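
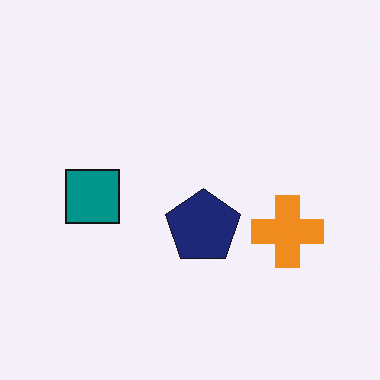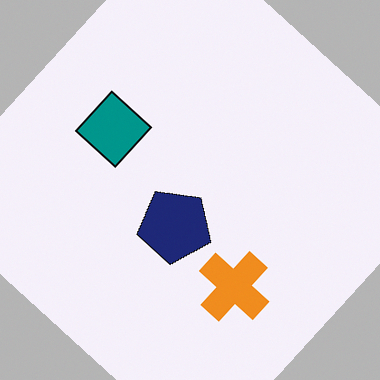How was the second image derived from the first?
The second image is the first rotated clockwise by a large amount — several tens of degrees.

Every shape is tilted by the same angle and the image corners show triangular fill wedges — a whole-image rotation by a non-right angle.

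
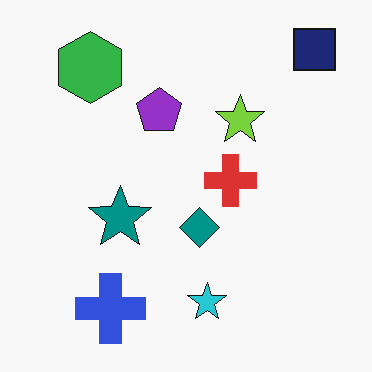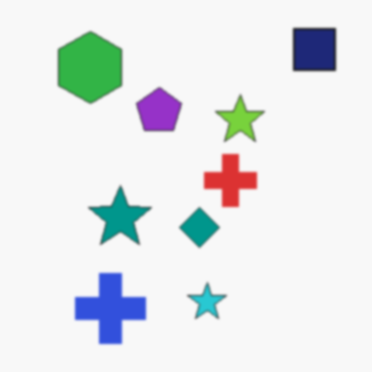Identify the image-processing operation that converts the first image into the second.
The transformation is: slightly softened.

Shape edges and outlines are uniformly softened across the whole image.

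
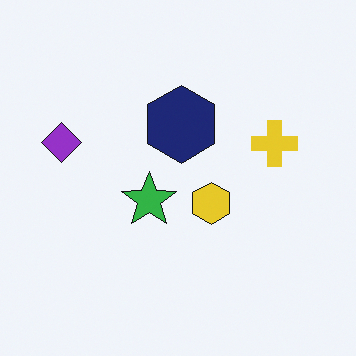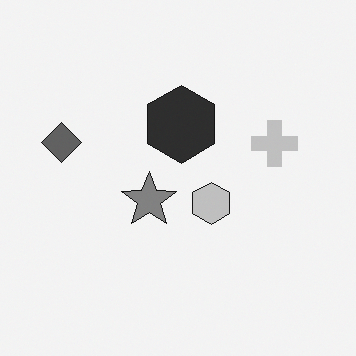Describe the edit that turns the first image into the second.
This is the original image converted to grayscale.

All color is removed — every shape is now a shade of grey.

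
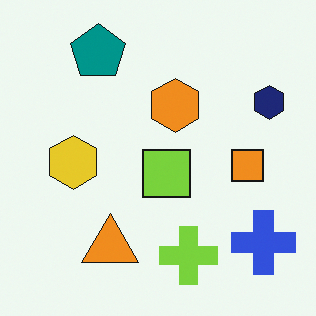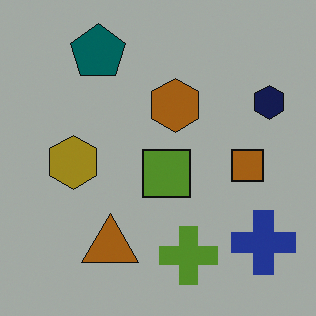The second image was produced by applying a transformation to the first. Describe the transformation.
This is the original image noticeably darkened.

Every pixel — background and shapes alike — is uniformly darkened.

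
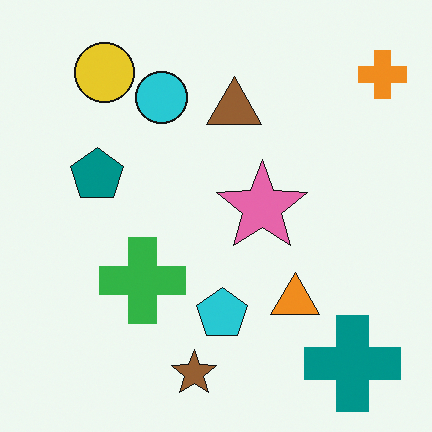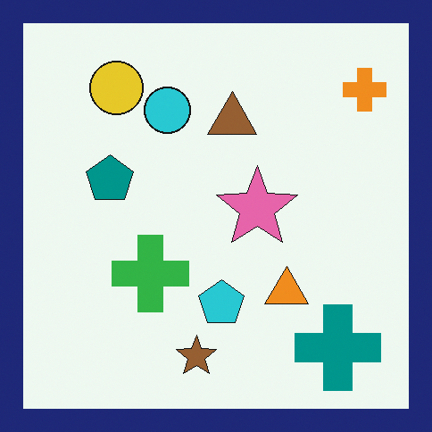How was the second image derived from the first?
It was framed with a navy border.

A solid navy frame runs around the edge of the second image, with the content slightly shrunk inside it.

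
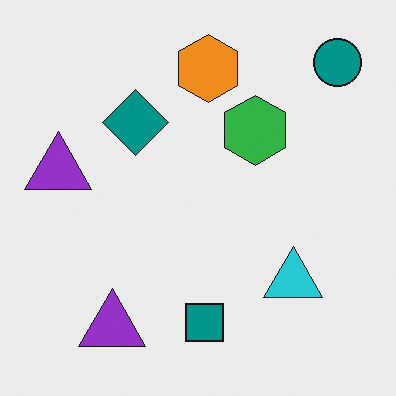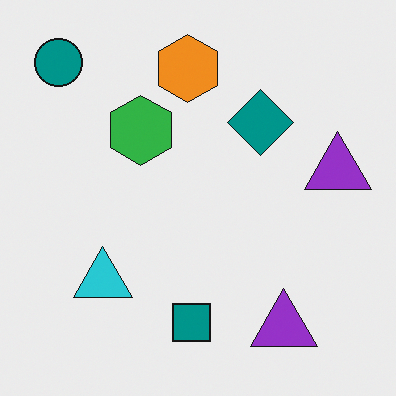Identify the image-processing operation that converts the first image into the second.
The second image is the first flipped horizontally (left ↔ right).

The teal circle is in the top-right of the first image and the top-left of the second — shapes on opposite sides of the vertical midline have swapped in a mirror flip.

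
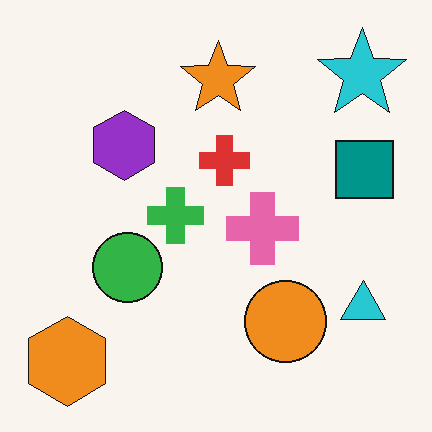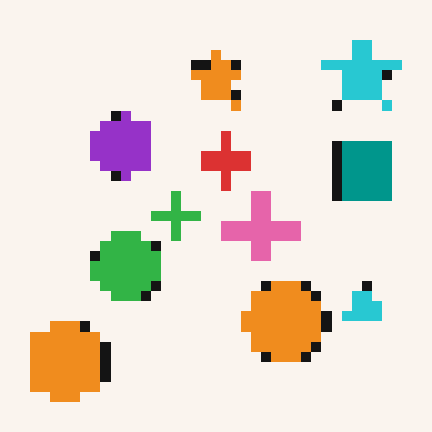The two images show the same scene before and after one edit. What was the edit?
This is the original image coarsely pixelated.

Shapes are reduced to large square blocks; fine edges and outlines are lost — a downscale-then-upscale (mosaic) effect.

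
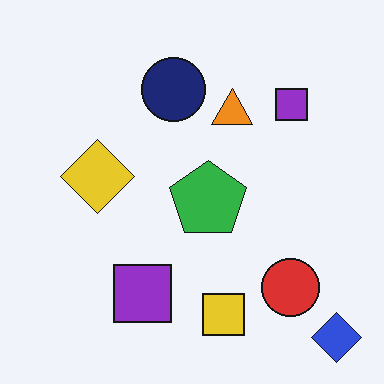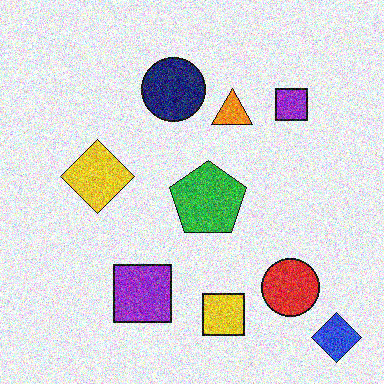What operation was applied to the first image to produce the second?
This is the original image degraded with strong gaussian noise.

Random speckle covers the whole image, including the flat background.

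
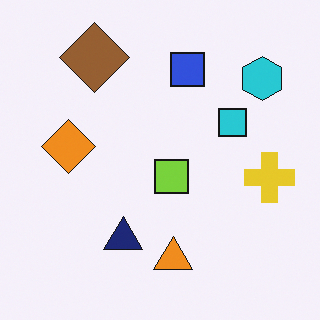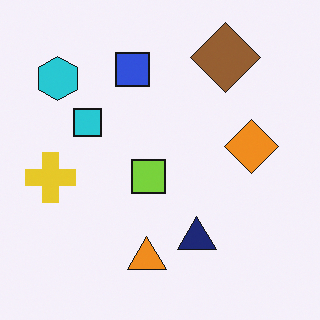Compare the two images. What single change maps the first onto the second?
The transformation is: flipped horizontally (left ↔ right).

The yellow cross is in the right of the first image and the left of the second — shapes on opposite sides of the vertical midline have swapped in a mirror flip.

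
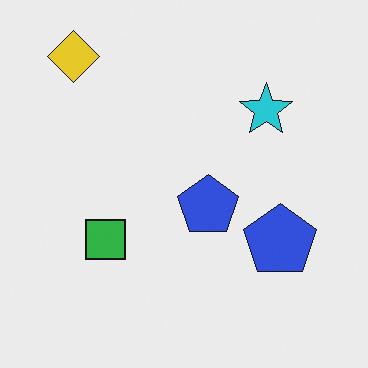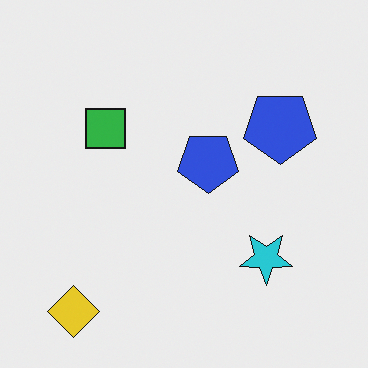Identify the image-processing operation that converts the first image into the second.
The transformation is: flipped vertically (top ↔ bottom).

The yellow diamond is in the top-left of the first image and the bottom-left of the second — shapes on opposite sides of the horizontal midline have swapped in a mirror flip.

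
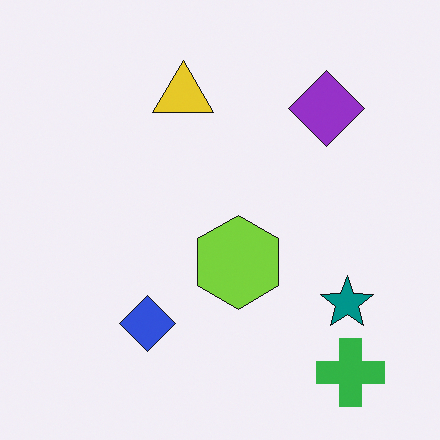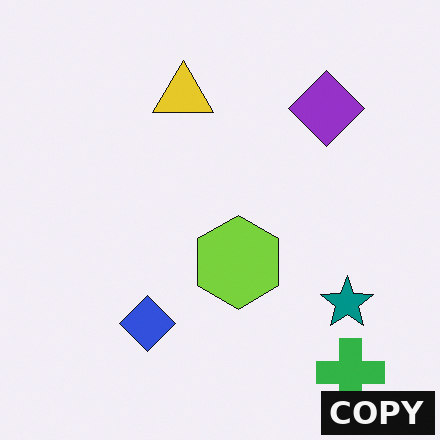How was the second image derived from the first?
The second image is the first watermarked with the text "COPY" in the lower-right corner.

A dark label reading "COPY" appears in the lower-right corner.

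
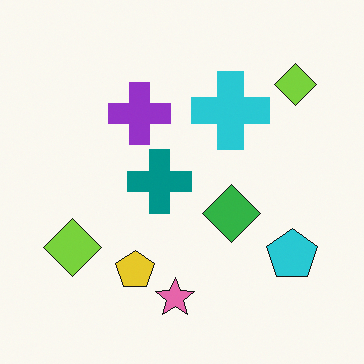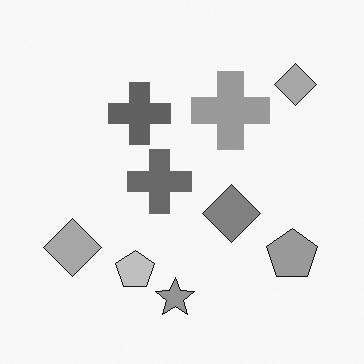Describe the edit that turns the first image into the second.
The image was converted to grayscale.

All color is removed — every shape is now a shade of grey.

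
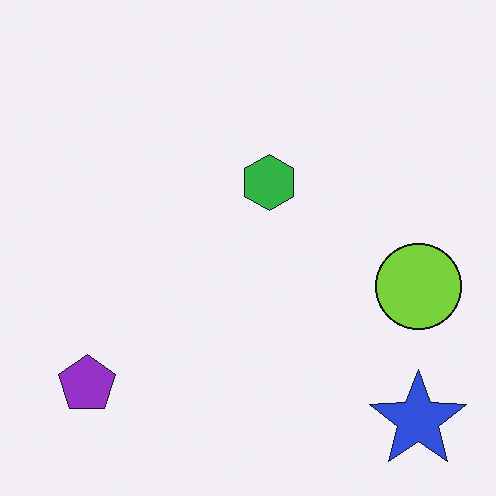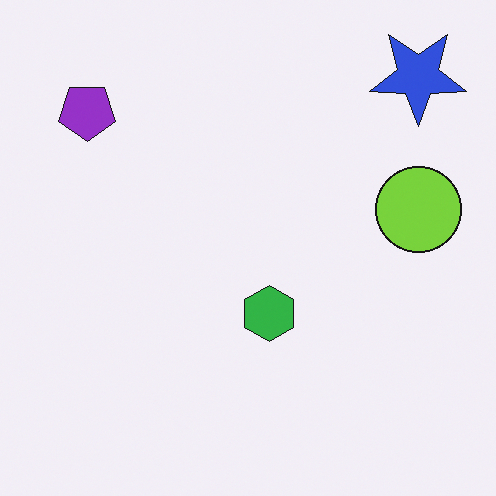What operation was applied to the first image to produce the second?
The image was flipped vertically (top ↔ bottom).

The blue star is in the bottom-right of the first image and the top-right of the second — shapes on opposite sides of the horizontal midline have swapped in a mirror flip.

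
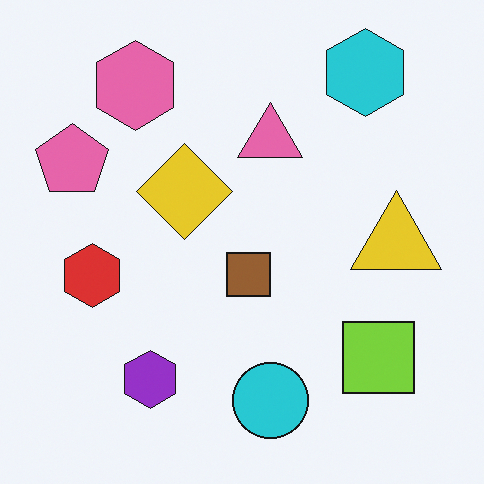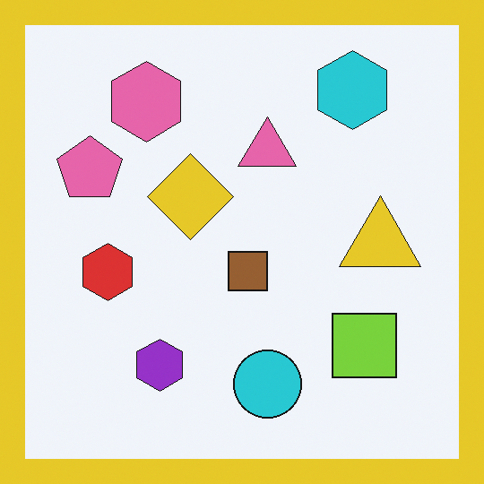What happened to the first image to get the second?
It was framed with a yellow border.

A solid yellow frame runs around the edge of the second image, with the content slightly shrunk inside it.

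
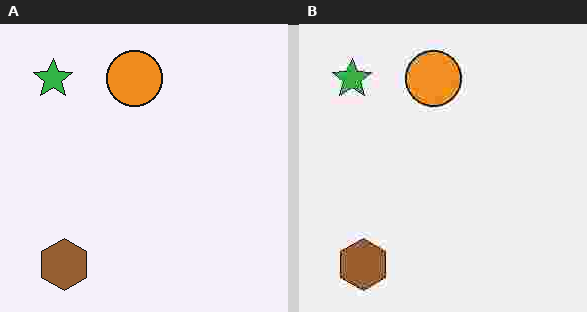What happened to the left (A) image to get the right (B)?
This is the original image heavily JPEG-compressed with obvious blocking artifacts.

Blocky 8×8 compression artifacts appear around shape edges and the flat background shows ringing — characteristic JPEG degradation.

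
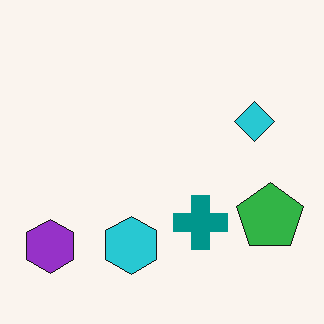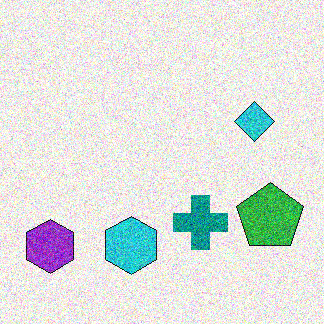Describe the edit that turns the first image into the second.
The image was degraded with strong gaussian noise.

Random speckle covers the whole image, including the flat background.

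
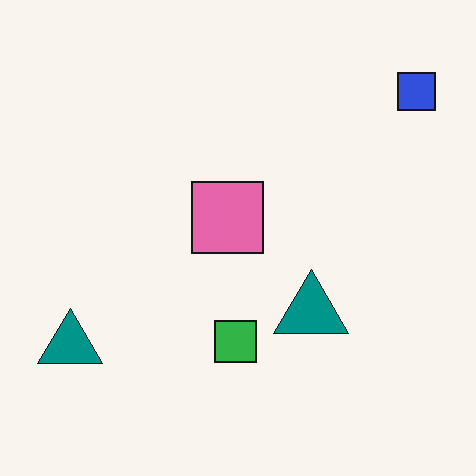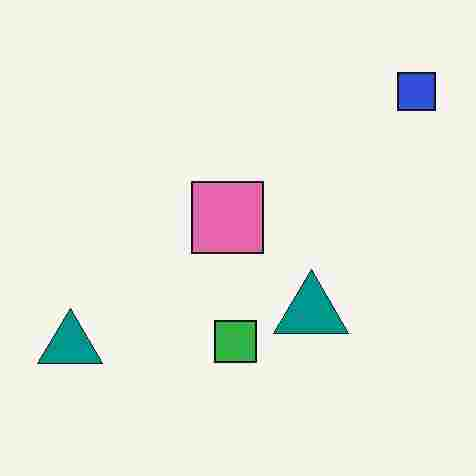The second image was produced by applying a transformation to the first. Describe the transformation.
The second image is the first heavily JPEG-compressed with obvious blocking artifacts.

Blocky 8×8 compression artifacts appear around shape edges and the flat background shows ringing — characteristic JPEG degradation.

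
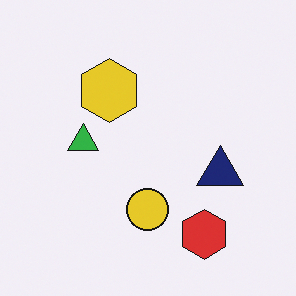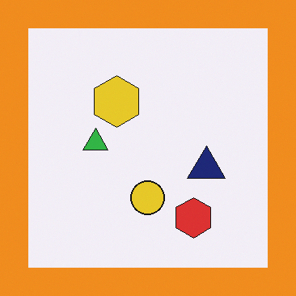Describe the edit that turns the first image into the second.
It was framed with a orange border.

A solid orange frame runs around the edge of the second image, with the content slightly shrunk inside it.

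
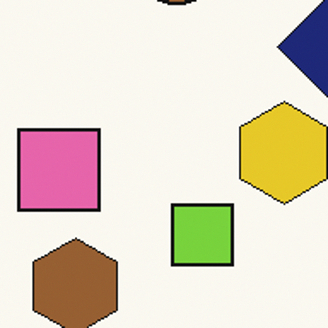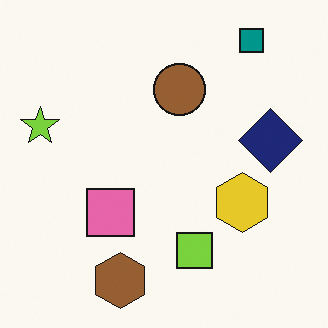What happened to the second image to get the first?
The transformation is: cropped to a noticeably smaller region and rescaled.

The visible shapes are larger and the field of view is narrower; shapes near the original edges may be partly or wholly outside the frame — a crop-and-rescale.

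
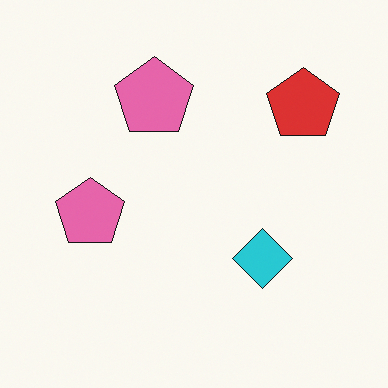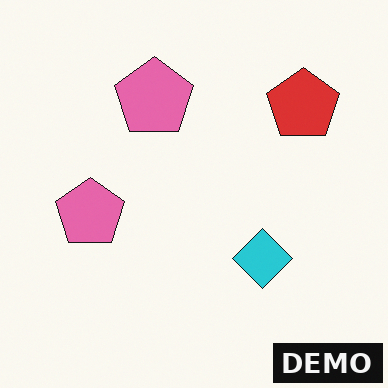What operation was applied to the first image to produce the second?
This is the original image watermarked with the text "DEMO" in the lower-right corner.

A dark label reading "DEMO" appears in the lower-right corner.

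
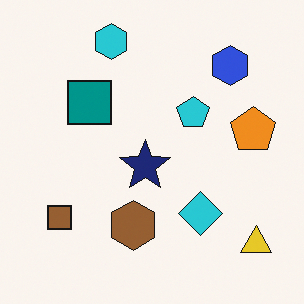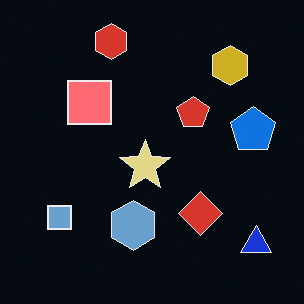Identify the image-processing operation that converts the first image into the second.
This is the original image color-inverted (negative).

The light background has become dark and every shape's color is its complement — a photographic negative.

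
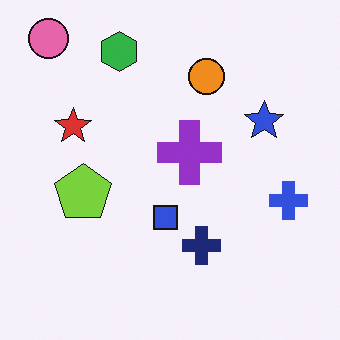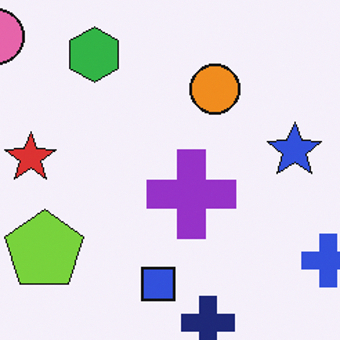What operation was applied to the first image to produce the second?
The second image is the first cropped to a modestly smaller region and rescaled.

The visible shapes are larger and the field of view is narrower; shapes near the original edges may be partly or wholly outside the frame — a crop-and-rescale.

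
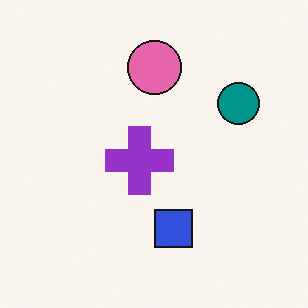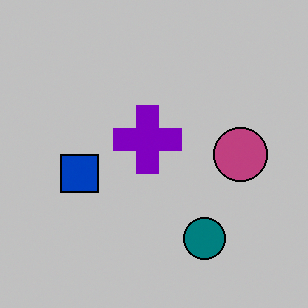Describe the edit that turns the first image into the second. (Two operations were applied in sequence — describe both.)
It was rotated 90° clockwise, then heavily posterized to just a handful of flat colors.

The teal circle sits in the right of the first image and the bottom of the second — consistent with a whole-image 90° clockwise rotation. Each flat color has snapped to a coarser quantized level — most visibly, the near-white background has dropped to a flat grey.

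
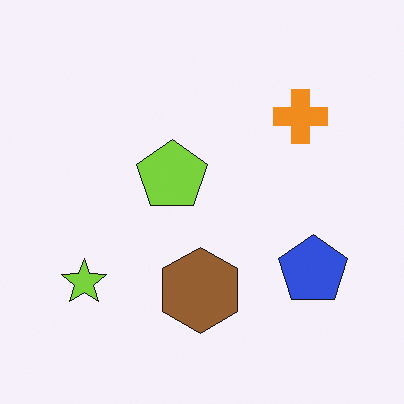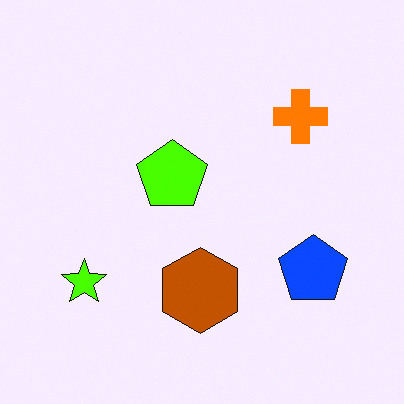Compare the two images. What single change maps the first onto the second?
The transformation is: made much more vivid (saturation change).

All colors are more vivid — a global saturation change.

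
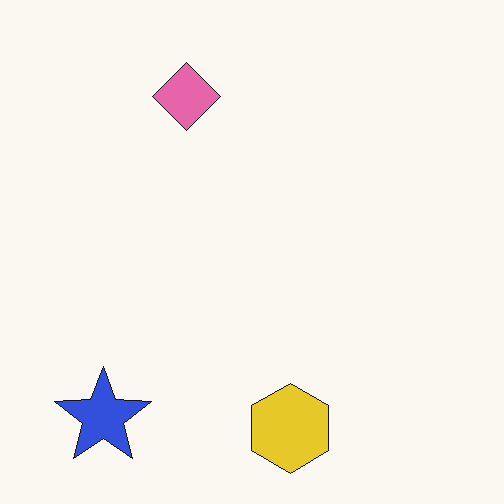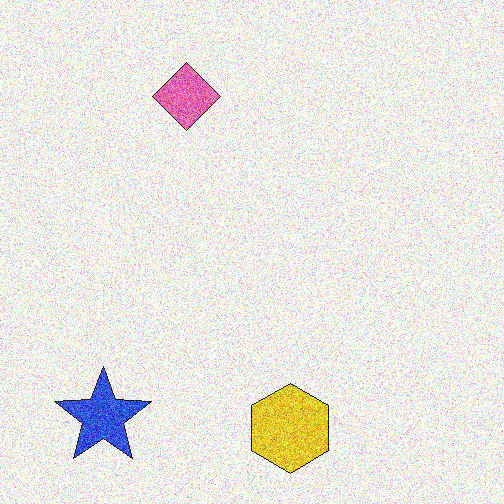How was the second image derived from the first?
This is the original image degraded with strong gaussian noise.

Random speckle covers the whole image, including the flat background.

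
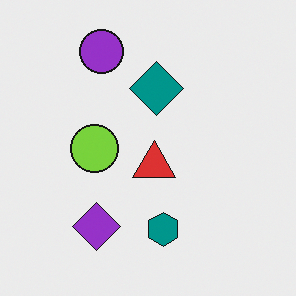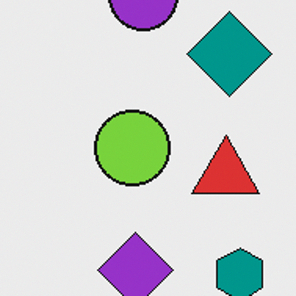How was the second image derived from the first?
Cropped slightly and scaled back up.

The visible shapes are larger and the field of view is narrower; shapes near the original edges may be partly or wholly outside the frame — a crop-and-rescale.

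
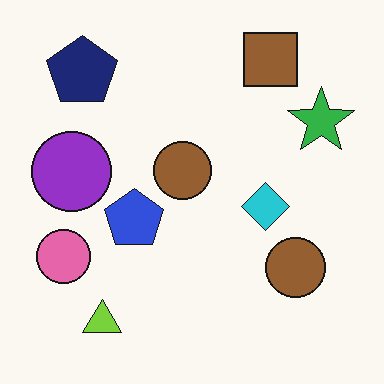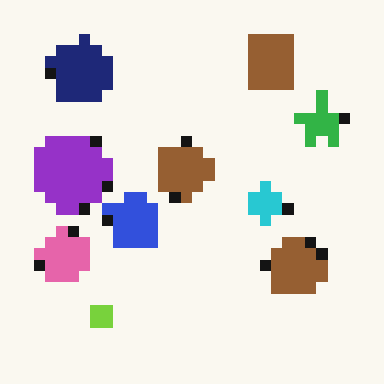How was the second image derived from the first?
Heavily pixelated into large blocks.

Shapes are reduced to large square blocks; fine edges and outlines are lost — a downscale-then-upscale (mosaic) effect.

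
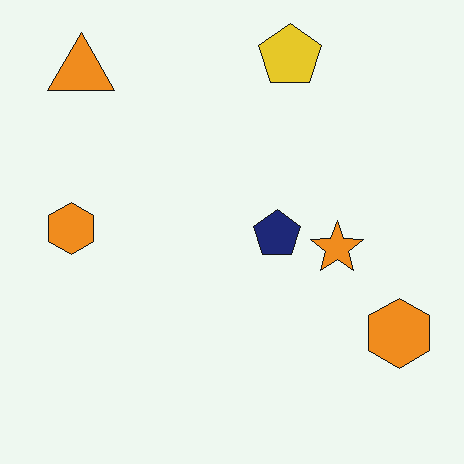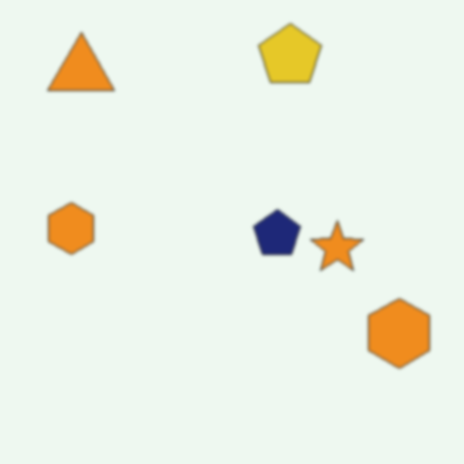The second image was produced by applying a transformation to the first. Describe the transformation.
The transformation is: lightly blurred.

Shape edges and outlines are uniformly softened across the whole image.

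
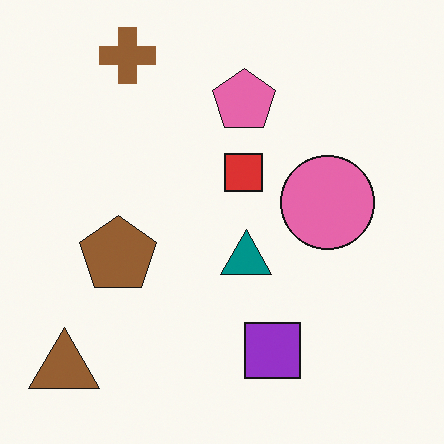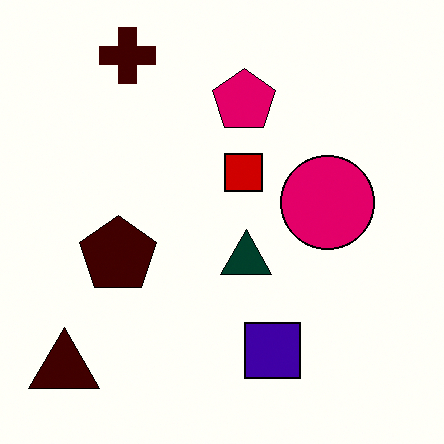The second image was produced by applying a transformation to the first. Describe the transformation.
It was given much higher contrast.

Tones are pushed away from mid-grey across the whole image — a global contrast change.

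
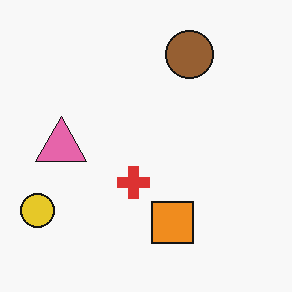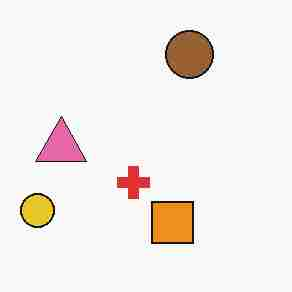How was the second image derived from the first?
It was heavily JPEG-compressed with obvious blocking artifacts.

Blocky 8×8 compression artifacts appear around shape edges and the flat background shows ringing — characteristic JPEG degradation.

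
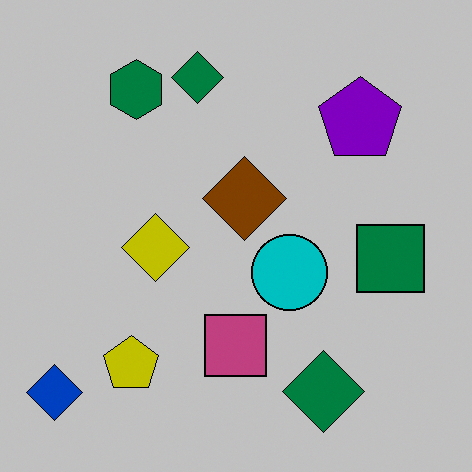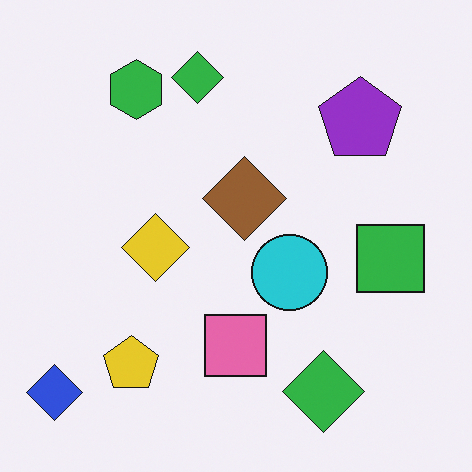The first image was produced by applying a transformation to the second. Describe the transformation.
The first image is the second aggressively posterized.

Each flat color has snapped to a coarser quantized level — most visibly, the near-white background has dropped to a flat grey.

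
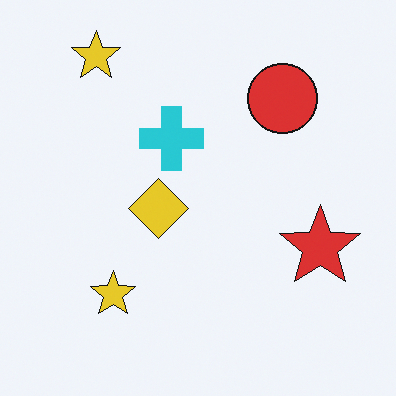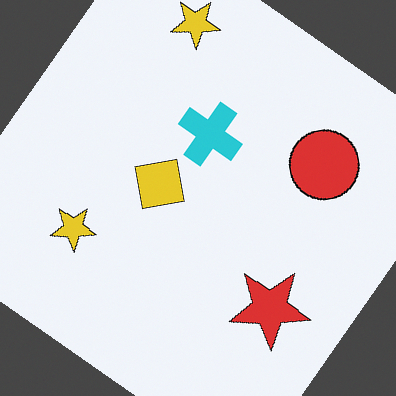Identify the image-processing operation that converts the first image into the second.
It was rotated clockwise by a large amount — several tens of degrees.

Every shape is tilted by the same angle and the image corners show triangular fill wedges — a whole-image rotation by a non-right angle.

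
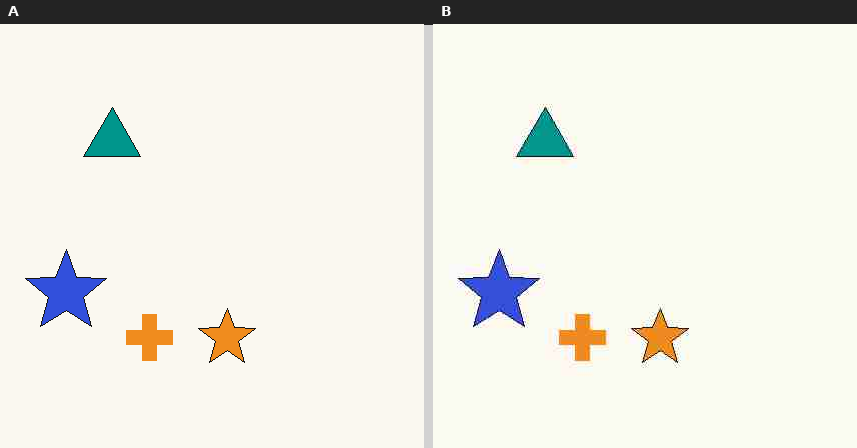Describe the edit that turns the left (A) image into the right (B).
It was degraded with heavy JPEG compression.

Blocky 8×8 compression artifacts appear around shape edges and the flat background shows ringing — characteristic JPEG degradation.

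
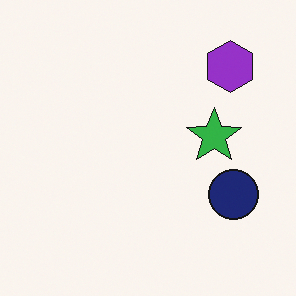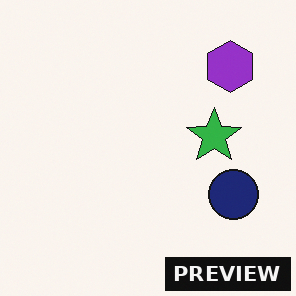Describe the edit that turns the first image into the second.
This is the original image watermarked with the text "PREVIEW" in the lower-right corner.

A dark label reading "PREVIEW" appears in the lower-right corner.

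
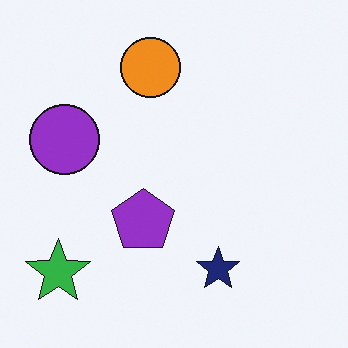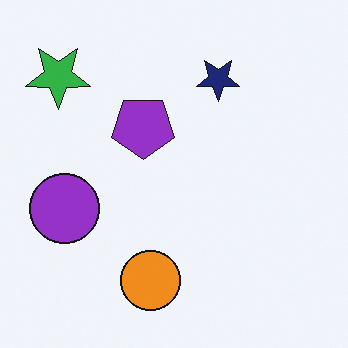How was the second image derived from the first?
The second image is the first flipped vertically (top ↔ bottom).

The orange circle is in the top of the first image and the bottom of the second — shapes on opposite sides of the horizontal midline have swapped in a mirror flip.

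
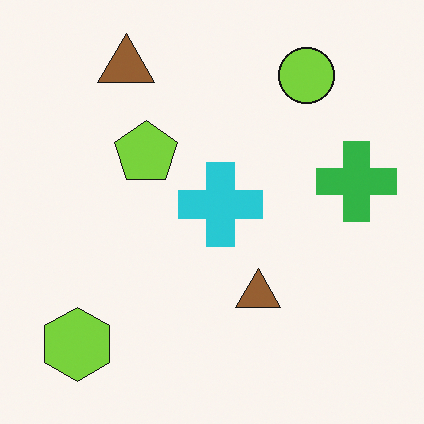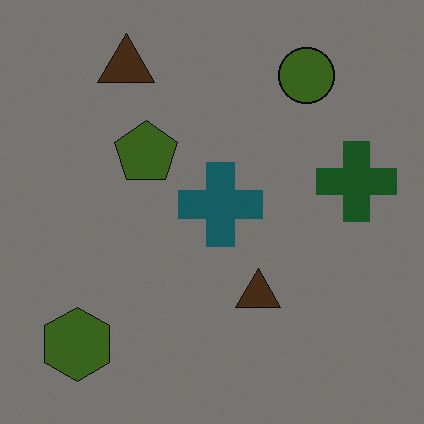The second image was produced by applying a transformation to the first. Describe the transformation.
This is the original image substantially darkened.

Every pixel — background and shapes alike — is uniformly darkened.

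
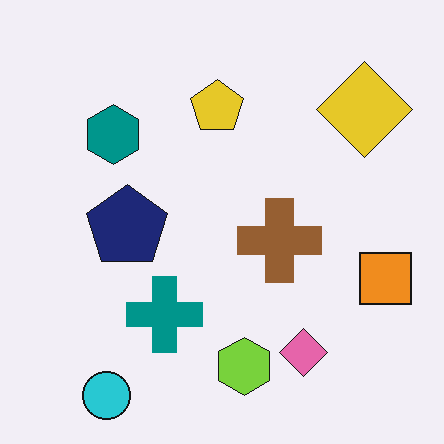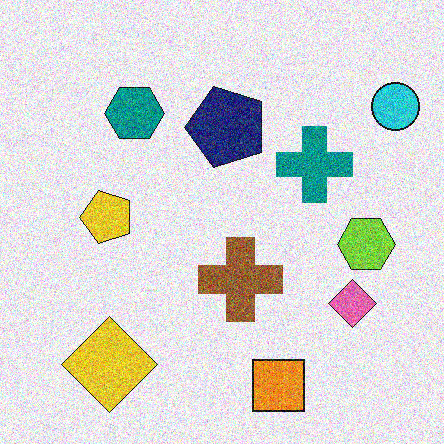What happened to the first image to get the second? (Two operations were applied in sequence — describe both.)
The second image is the first transposed (reflected across the top-left ↔ bottom-right diagonal), then degraded with a thick layer of grain.

Shapes have swapped their row and column positions — what was in the top-right is now in the bottom-left — a diagonal reflection. Random speckle covers the whole image, including the flat background.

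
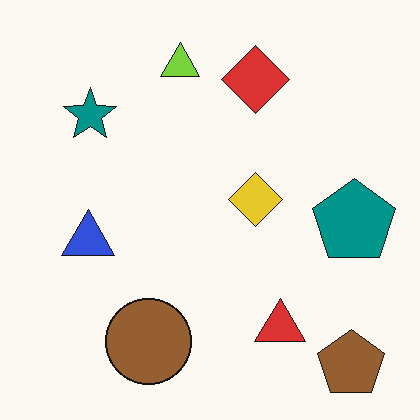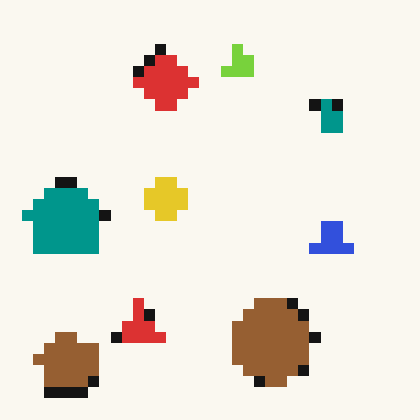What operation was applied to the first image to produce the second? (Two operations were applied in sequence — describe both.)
This is the original image flipped horizontally (left ↔ right), then coarsely pixelated.

The teal pentagon is in the right of the first image and the left of the second — shapes on opposite sides of the vertical midline have swapped in a mirror flip. Shapes are reduced to large square blocks; fine edges and outlines are lost — a downscale-then-upscale (mosaic) effect.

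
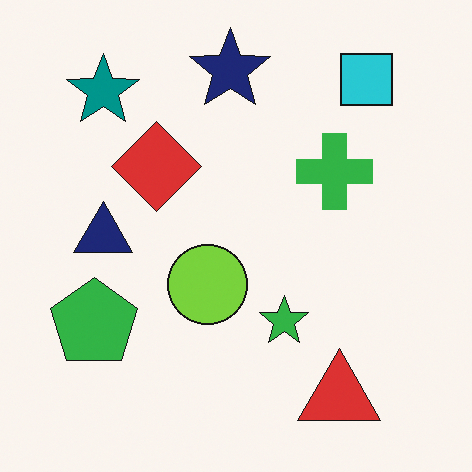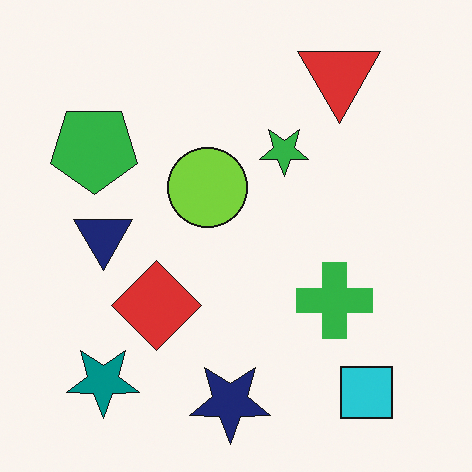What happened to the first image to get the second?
The second image is the first flipped vertically (top ↔ bottom).

The navy star is in the top of the first image and the bottom of the second — shapes on opposite sides of the horizontal midline have swapped in a mirror flip.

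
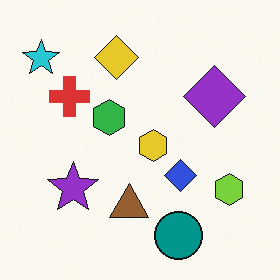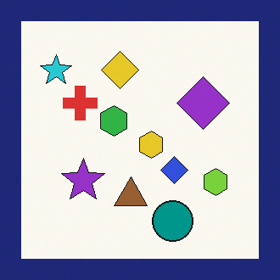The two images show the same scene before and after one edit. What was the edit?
It was framed with a navy border.

A solid navy frame runs around the edge of the second image, with the content slightly shrunk inside it.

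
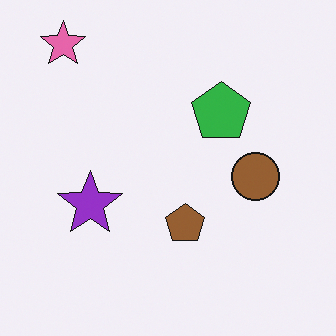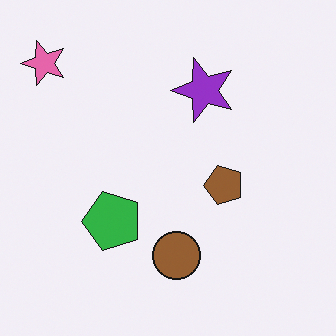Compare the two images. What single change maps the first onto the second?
The image was transposed (reflected across the top-left ↔ bottom-right diagonal).

Shapes have swapped their row and column positions — what was in the top-right is now in the bottom-left — a diagonal reflection.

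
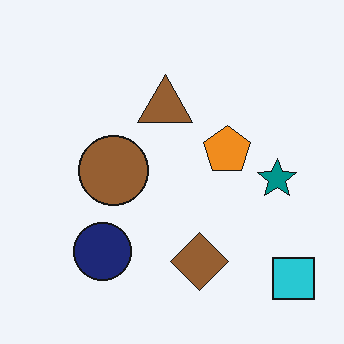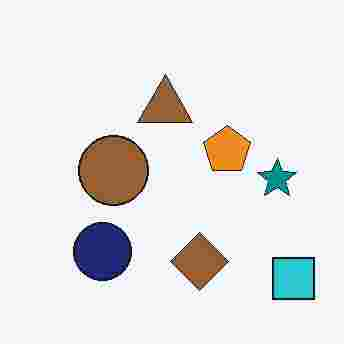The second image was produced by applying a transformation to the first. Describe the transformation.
This is the original image heavily JPEG-compressed with obvious blocking artifacts.

Blocky 8×8 compression artifacts appear around shape edges and the flat background shows ringing — characteristic JPEG degradation.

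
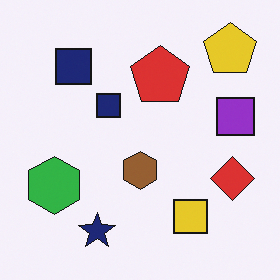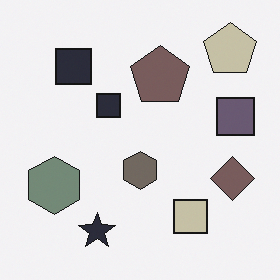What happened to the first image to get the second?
The transformation is: made much more muted (saturation change).

All colors are more muted and greyish — a global saturation change.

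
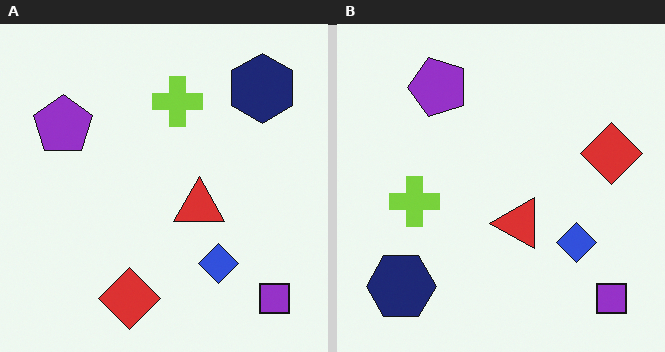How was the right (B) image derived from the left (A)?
The image was transposed (reflected across the top-left ↔ bottom-right diagonal).

Shapes have swapped their row and column positions — what was in the top-right is now in the bottom-left — a diagonal reflection.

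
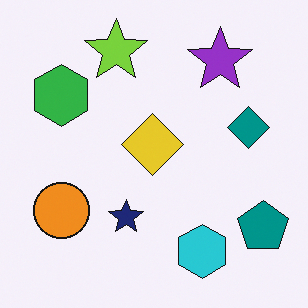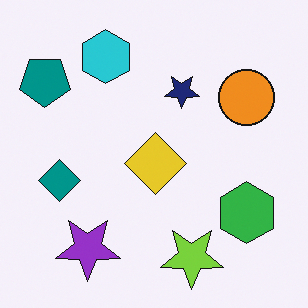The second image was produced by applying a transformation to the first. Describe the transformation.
The second image is the first rotated 180°.

The teal pentagon sits in the bottom-right of the first image and the top-left of the second — consistent with a whole-image 180° rotation.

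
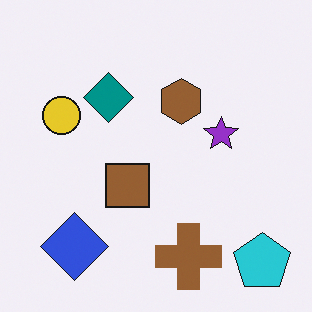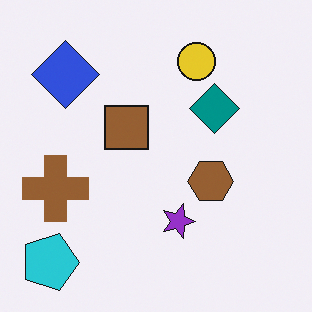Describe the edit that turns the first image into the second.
The transformation is: rotated 90° clockwise.

The cyan pentagon sits in the bottom-right of the first image and the bottom-left of the second — consistent with a whole-image 90° clockwise rotation.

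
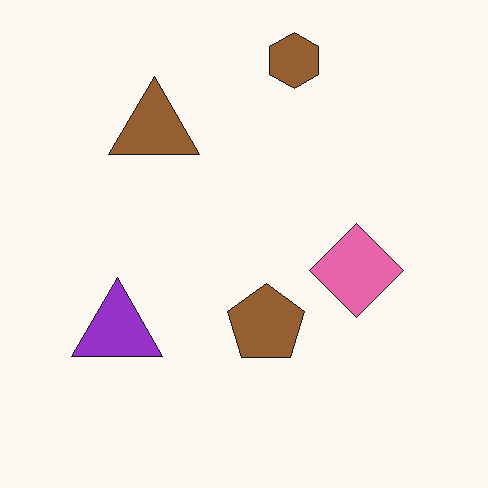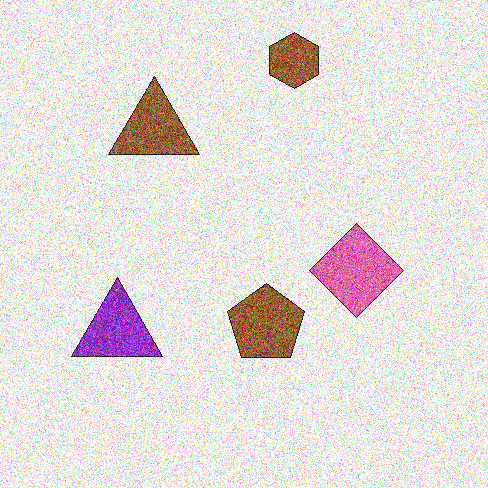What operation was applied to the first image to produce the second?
This is the original image degraded with a thick layer of grain.

Random speckle covers the whole image, including the flat background.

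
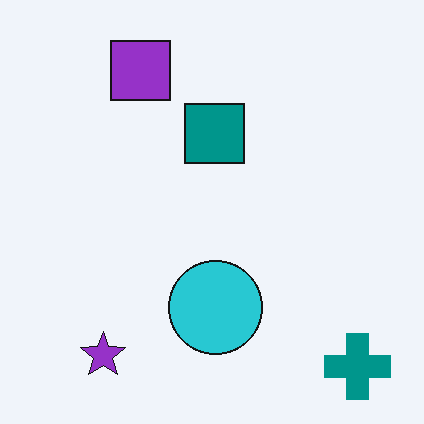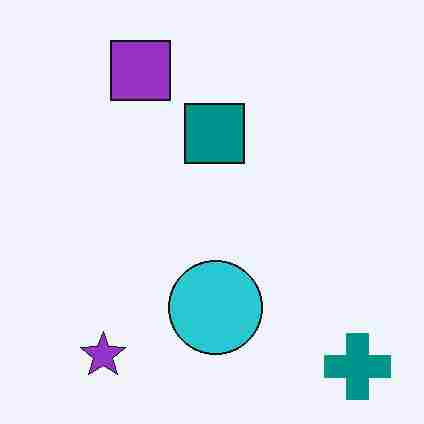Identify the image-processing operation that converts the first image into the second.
Heavily JPEG-compressed with obvious blocking artifacts.

Blocky 8×8 compression artifacts appear around shape edges and the flat background shows ringing — characteristic JPEG degradation.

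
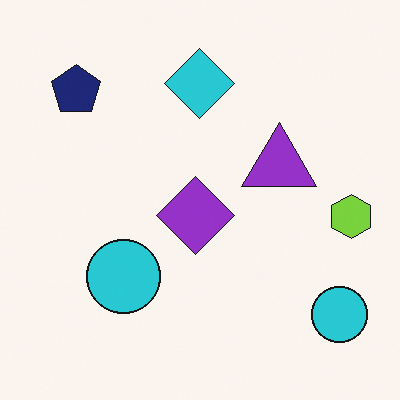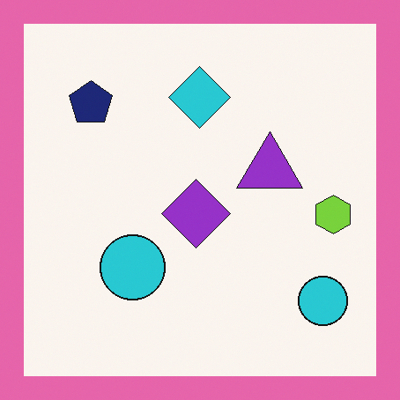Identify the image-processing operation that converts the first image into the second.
It was framed with a pink border.

A solid pink frame runs around the edge of the second image, with the content slightly shrunk inside it.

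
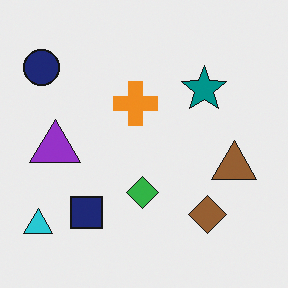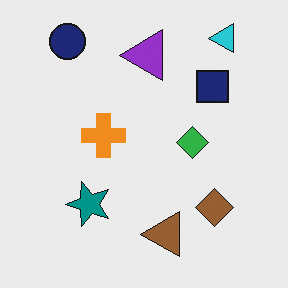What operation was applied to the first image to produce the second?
The second image is the first transposed (reflected across the top-left ↔ bottom-right diagonal).

Shapes have swapped their row and column positions — what was in the top-right is now in the bottom-left — a diagonal reflection.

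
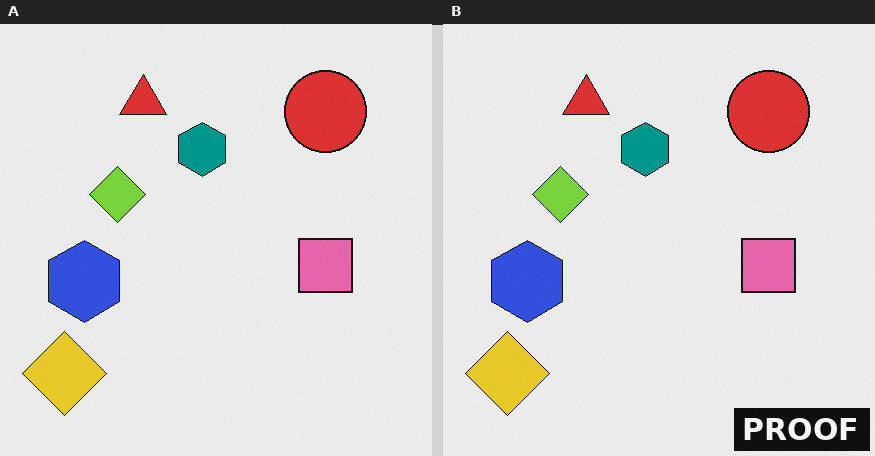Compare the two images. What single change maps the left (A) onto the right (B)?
It was watermarked with the text "PROOF" in the lower-right corner.

A dark label reading "PROOF" appears in the lower-right corner.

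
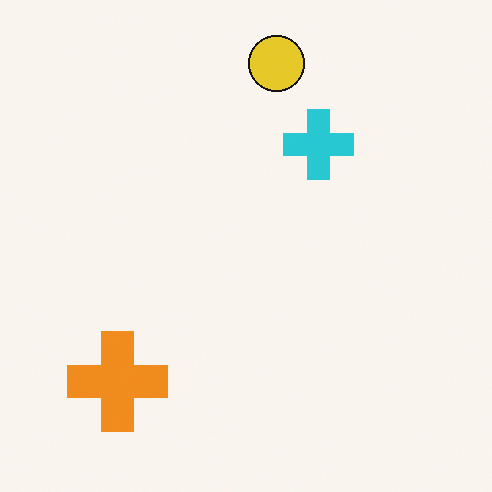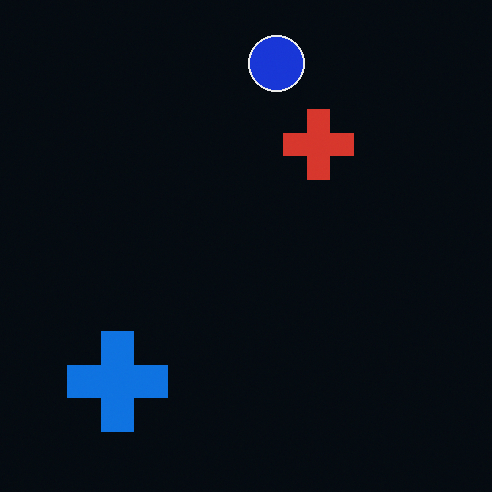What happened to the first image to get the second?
The image was color-inverted (negative).

The light background has become dark and every shape's color is its complement — a photographic negative.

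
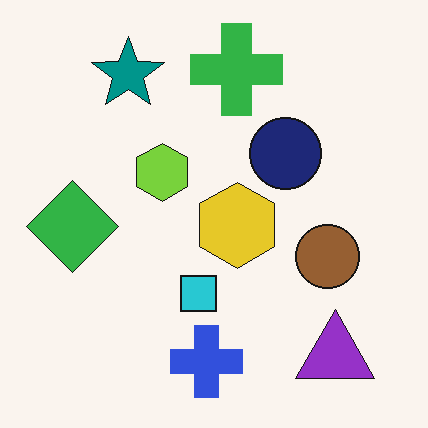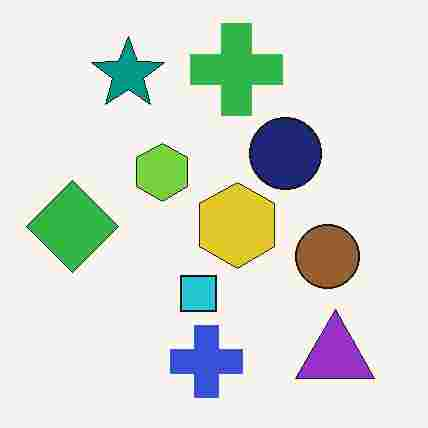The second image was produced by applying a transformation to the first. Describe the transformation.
It was heavily JPEG-compressed with obvious blocking artifacts.

Blocky 8×8 compression artifacts appear around shape edges and the flat background shows ringing — characteristic JPEG degradation.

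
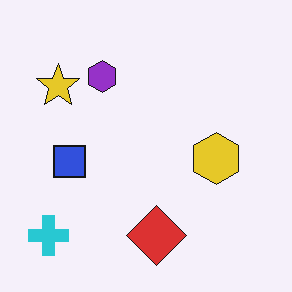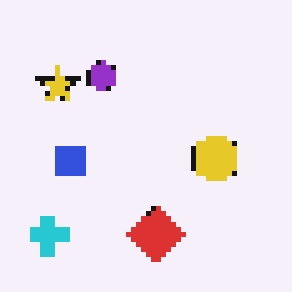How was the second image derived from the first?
The image was mildly pixelated.

Shapes are reduced to large square blocks; fine edges and outlines are lost — a downscale-then-upscale (mosaic) effect.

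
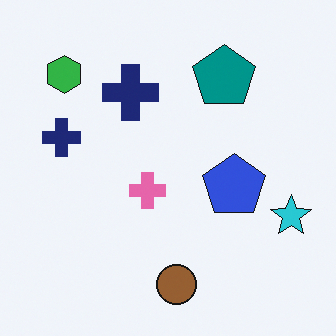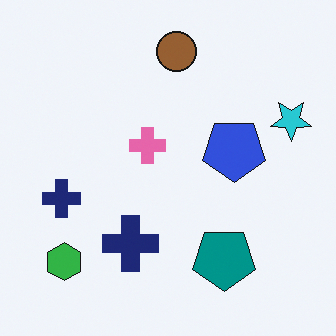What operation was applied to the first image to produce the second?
Flipped vertically (top ↔ bottom).

The brown circle is in the bottom of the first image and the top of the second — shapes on opposite sides of the horizontal midline have swapped in a mirror flip.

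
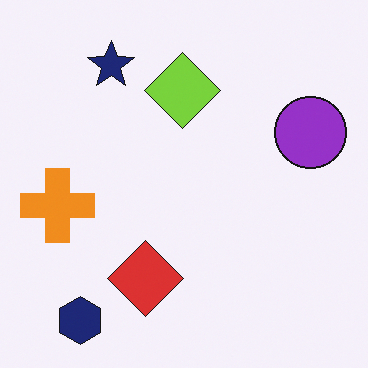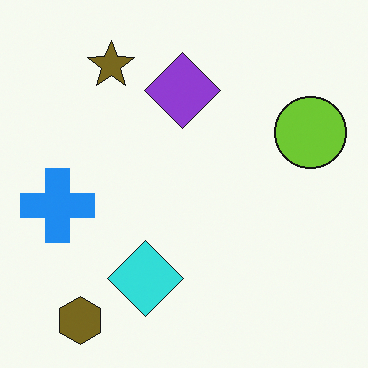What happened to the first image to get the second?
The second image is the first hue-shifted through roughly half the color wheel.

Every shape's color has rotated by the same amount around the hue wheel — a uniform hue shift.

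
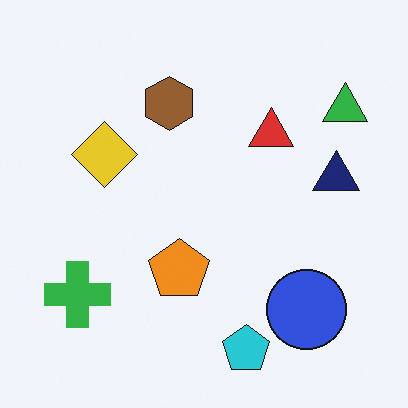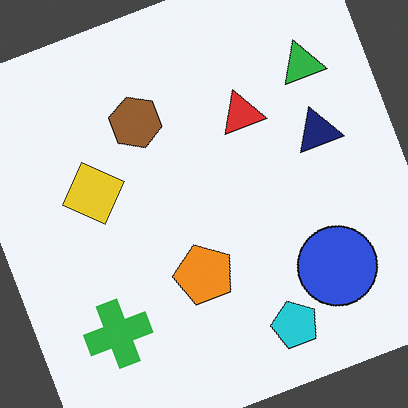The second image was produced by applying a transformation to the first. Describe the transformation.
It was rotated counter-clockwise by a clearly visible amount.

Every shape is tilted by the same angle and the image corners show triangular fill wedges — a whole-image rotation by a non-right angle.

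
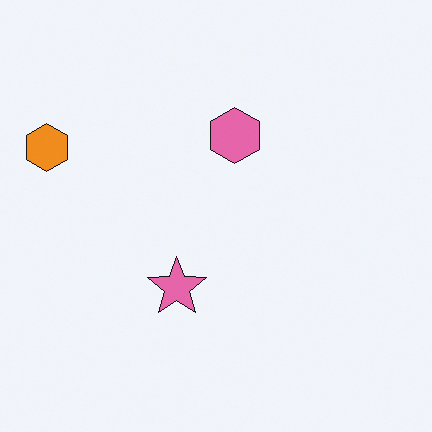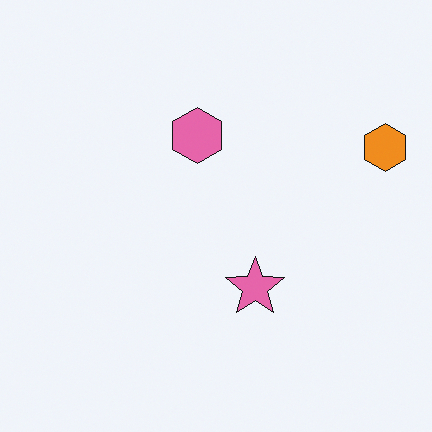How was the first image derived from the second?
The first image is the second flipped horizontally (left ↔ right).

The orange hexagon is in the right of the second image and the left of the first — shapes on opposite sides of the vertical midline have swapped in a mirror flip.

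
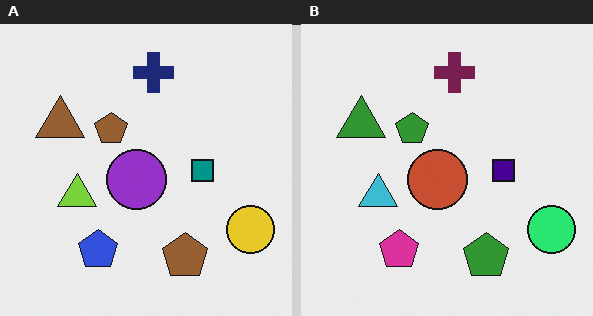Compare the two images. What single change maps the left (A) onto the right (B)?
The right (B) image is the left (A) hue-shifted by a moderate amount.

Every shape's color has rotated by the same amount around the hue wheel — a uniform hue shift.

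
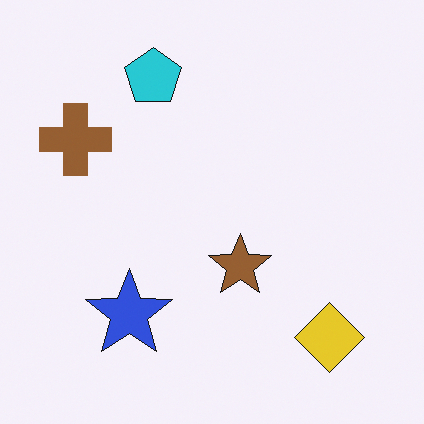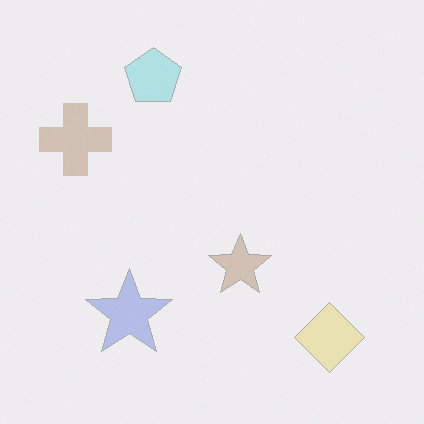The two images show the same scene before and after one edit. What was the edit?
The transformation is: given much lower contrast.

Tones are pushed toward mid-grey across the whole image — a global contrast change.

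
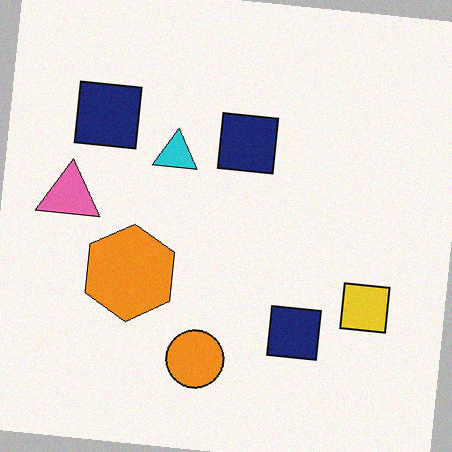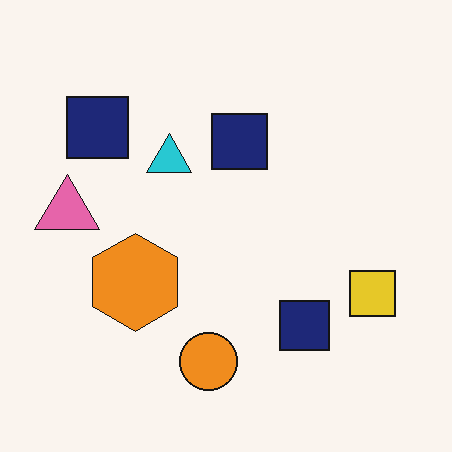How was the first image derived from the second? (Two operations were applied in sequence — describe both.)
The first image is the second rotated clockwise by a slight angle, then degraded with a light layer of grain.

Every shape is tilted by the same angle and the image corners show triangular fill wedges — a whole-image rotation by a non-right angle. Random speckle covers the whole image, including the flat background.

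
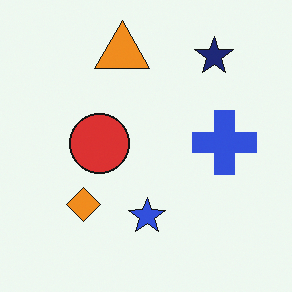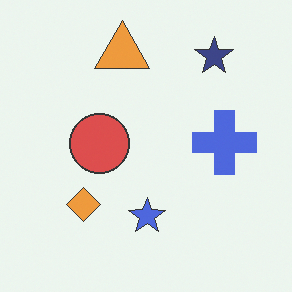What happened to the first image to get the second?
The second image is the first given slightly reduced contrast.

Tones are pushed toward mid-grey across the whole image — a global contrast change.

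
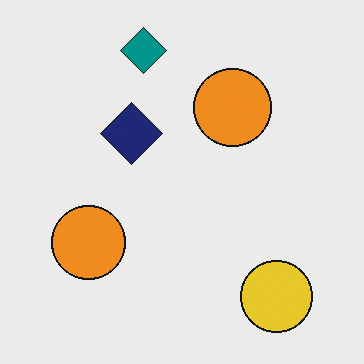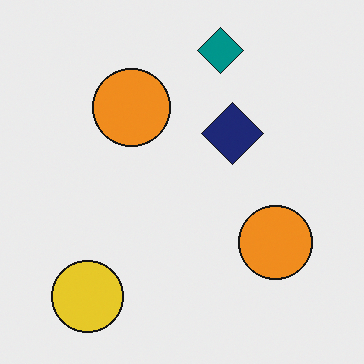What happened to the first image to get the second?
Flipped horizontally (left ↔ right).

The yellow circle is in the bottom-right of the first image and the bottom-left of the second — shapes on opposite sides of the vertical midline have swapped in a mirror flip.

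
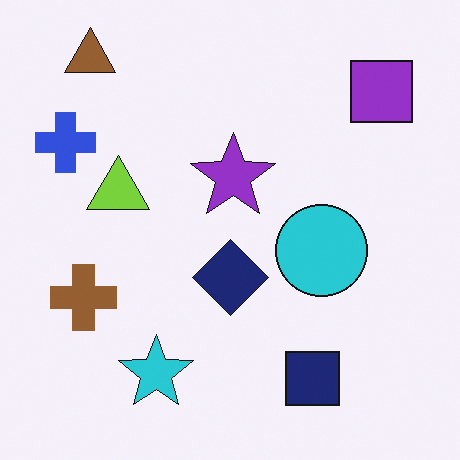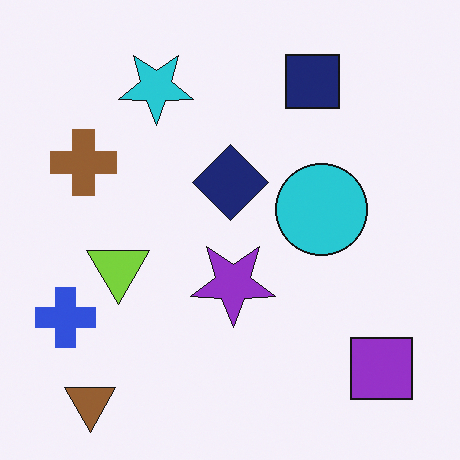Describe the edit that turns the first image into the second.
The transformation is: flipped vertically (top ↔ bottom).

The brown triangle is in the top-left of the first image and the bottom-left of the second — shapes on opposite sides of the horizontal midline have swapped in a mirror flip.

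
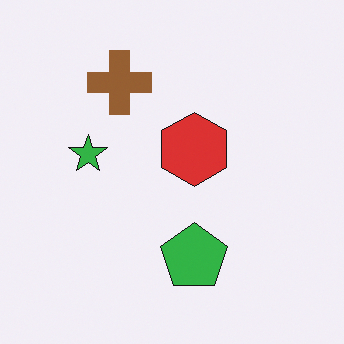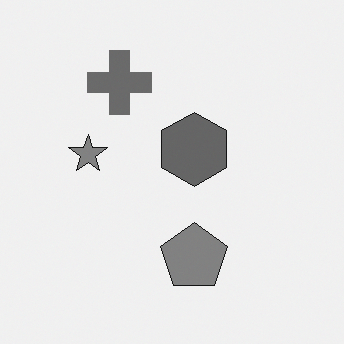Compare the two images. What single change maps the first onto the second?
Converted to grayscale.

All color is removed — every shape is now a shade of grey.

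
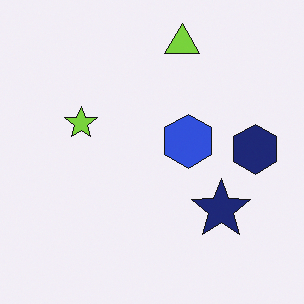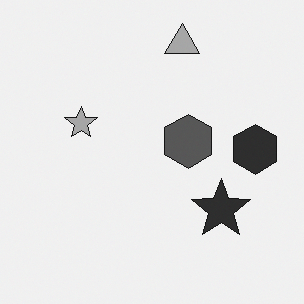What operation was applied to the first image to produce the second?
The second image is the first converted to grayscale.

All color is removed — every shape is now a shade of grey.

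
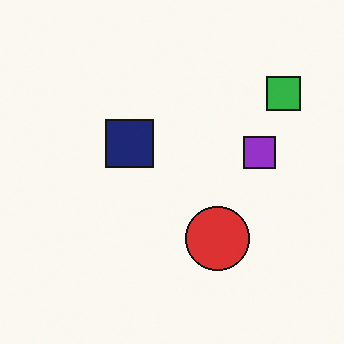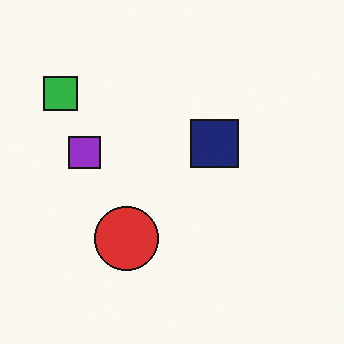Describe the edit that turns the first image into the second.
It was flipped horizontally (left ↔ right).

The green square is in the top-right of the first image and the top-left of the second — shapes on opposite sides of the vertical midline have swapped in a mirror flip.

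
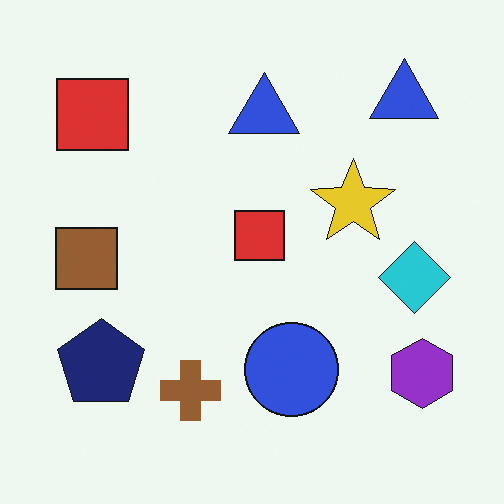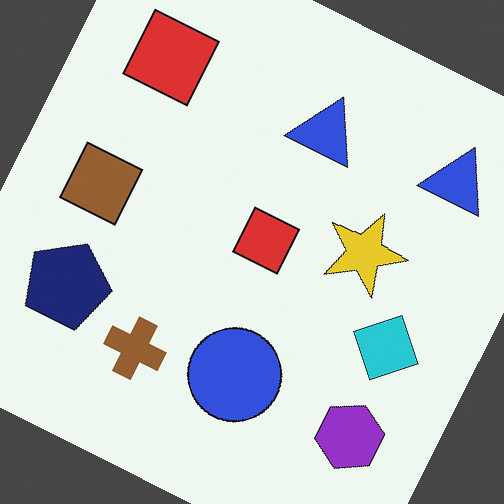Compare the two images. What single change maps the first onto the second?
It was rotated clockwise by a clearly visible amount.

Every shape is tilted by the same angle and the image corners show triangular fill wedges — a whole-image rotation by a non-right angle.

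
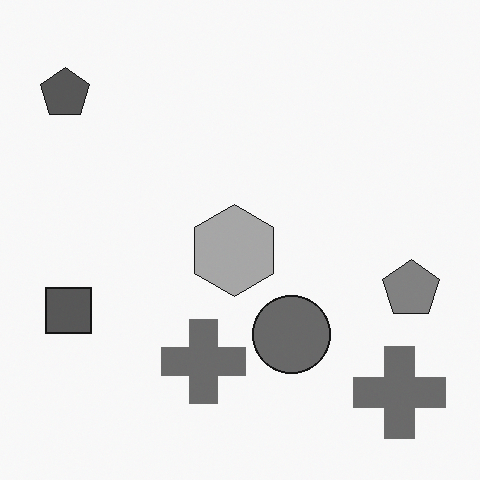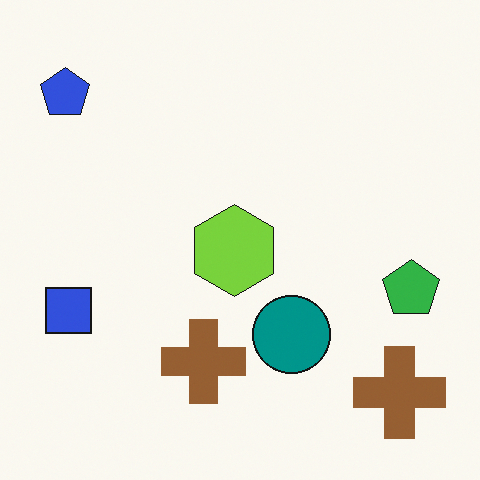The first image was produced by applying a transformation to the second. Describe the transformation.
This is the original image converted to grayscale.

All color is removed — every shape is now a shade of grey.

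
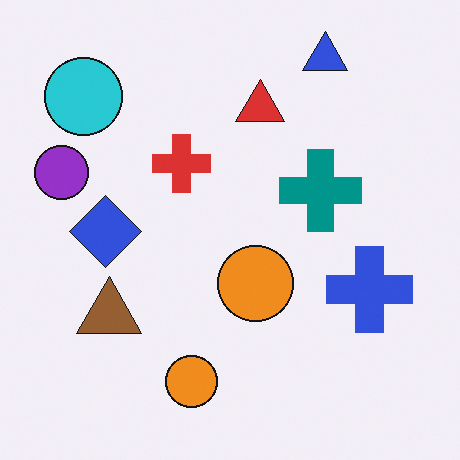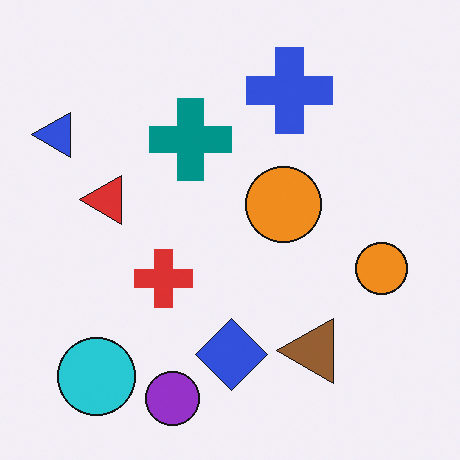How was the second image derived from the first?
The image was rotated 90° counter-clockwise.

The cyan circle sits in the top-left of the first image and the bottom-left of the second — consistent with a whole-image 90° counter-clockwise rotation.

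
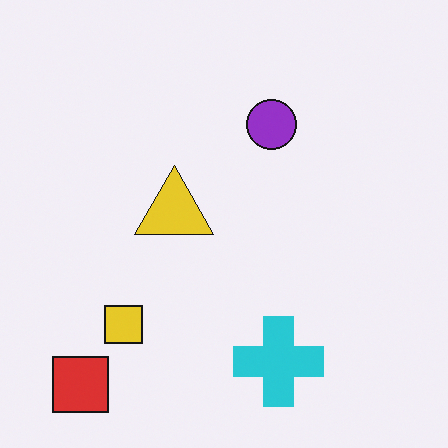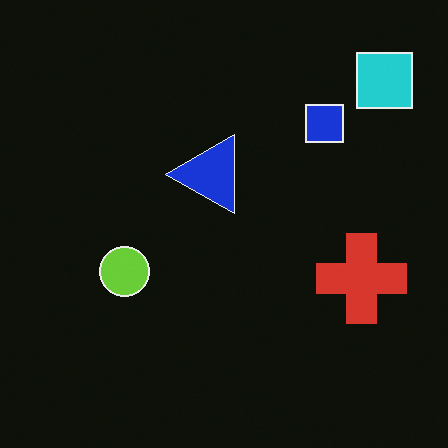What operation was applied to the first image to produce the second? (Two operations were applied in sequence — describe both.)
This is the original image color-inverted (negative), then transposed (reflected across the top-left ↔ bottom-right diagonal).

The light background has become dark and every shape's color is its complement — a photographic negative. Shapes have swapped their row and column positions — what was in the top-right is now in the bottom-left — a diagonal reflection.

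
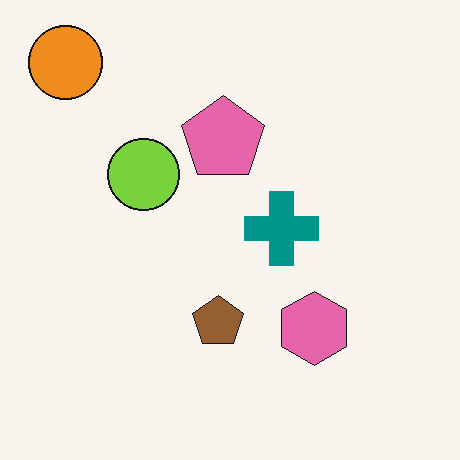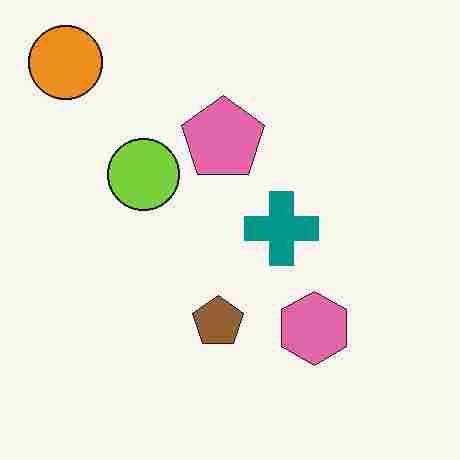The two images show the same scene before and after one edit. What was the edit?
The transformation is: degraded with heavy JPEG compression.

Blocky 8×8 compression artifacts appear around shape edges and the flat background shows ringing — characteristic JPEG degradation.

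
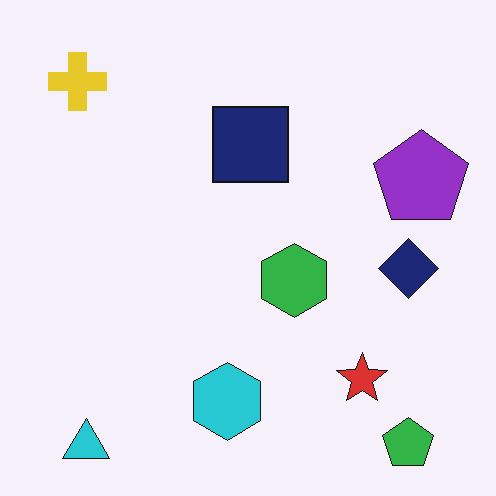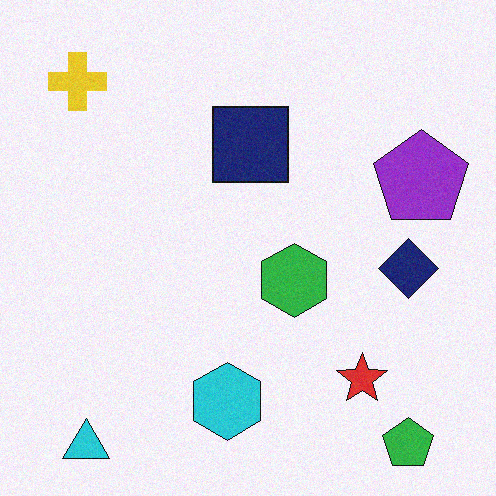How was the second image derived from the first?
The second image is the first degraded with a light layer of grain.

Random speckle covers the whole image, including the flat background.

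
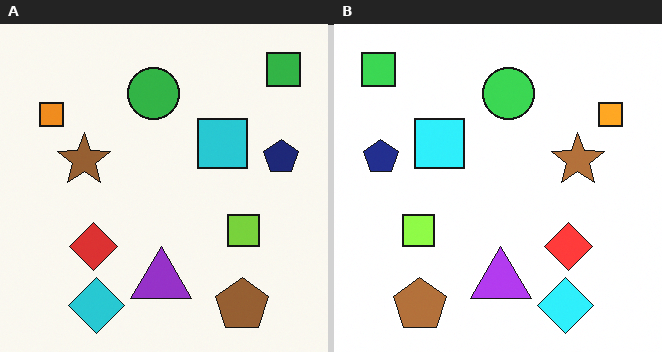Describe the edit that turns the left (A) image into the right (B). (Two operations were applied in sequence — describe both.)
The right (B) image is the left (A) flipped horizontally (left ↔ right), then slightly brightened.

The green square is in the top-right of the left (A) image and the top-left of the right (B) — shapes on opposite sides of the vertical midline have swapped in a mirror flip. Every pixel — background and shapes alike — is uniformly brightened.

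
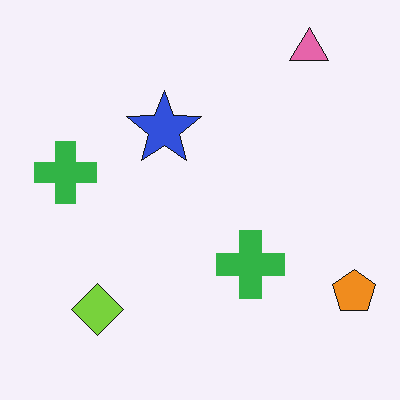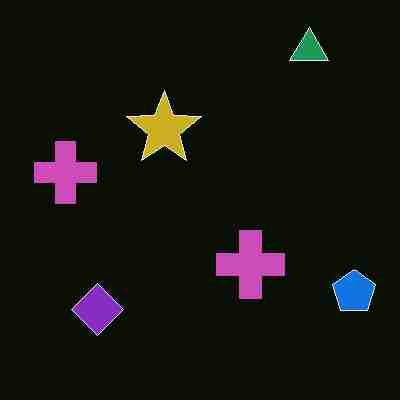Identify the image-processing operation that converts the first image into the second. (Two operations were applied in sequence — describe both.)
Color-inverted (negative), then heavily JPEG-compressed with obvious blocking artifacts.

The light background has become dark and every shape's color is its complement — a photographic negative. Blocky 8×8 compression artifacts appear around shape edges and the flat background shows ringing — characteristic JPEG degradation.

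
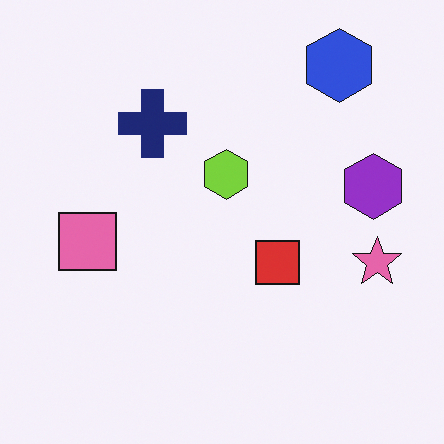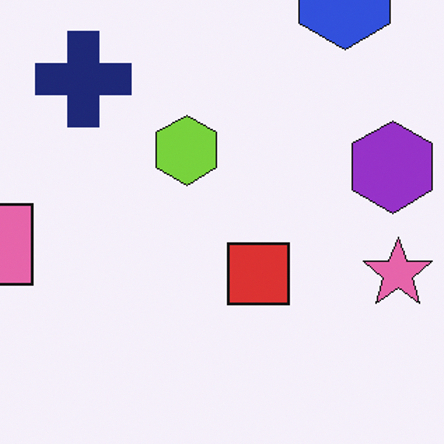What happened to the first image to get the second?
The transformation is: cropped to a modestly smaller region and rescaled.

The visible shapes are larger and the field of view is narrower; shapes near the original edges may be partly or wholly outside the frame — a crop-and-rescale.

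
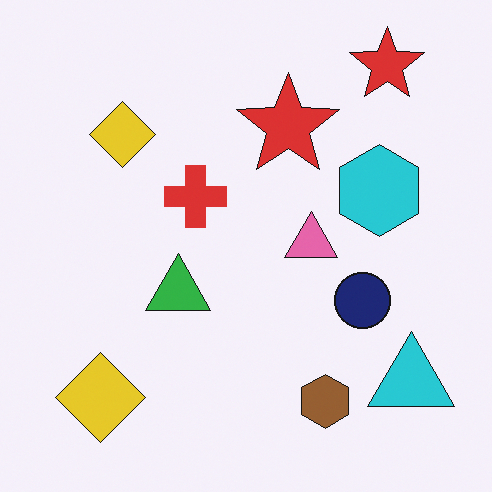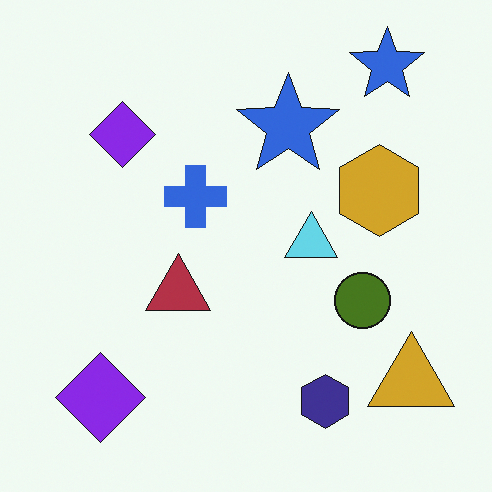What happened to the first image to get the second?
The transformation is: hue-shifted by a large amount.

Every shape's color has rotated by the same amount around the hue wheel — a uniform hue shift.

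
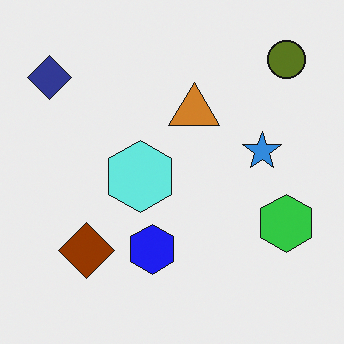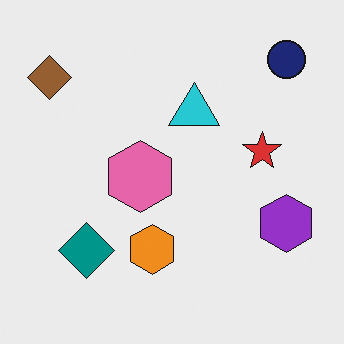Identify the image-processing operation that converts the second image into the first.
Hue-shifted through roughly half the color wheel.

Every shape's color has rotated by the same amount around the hue wheel — a uniform hue shift.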